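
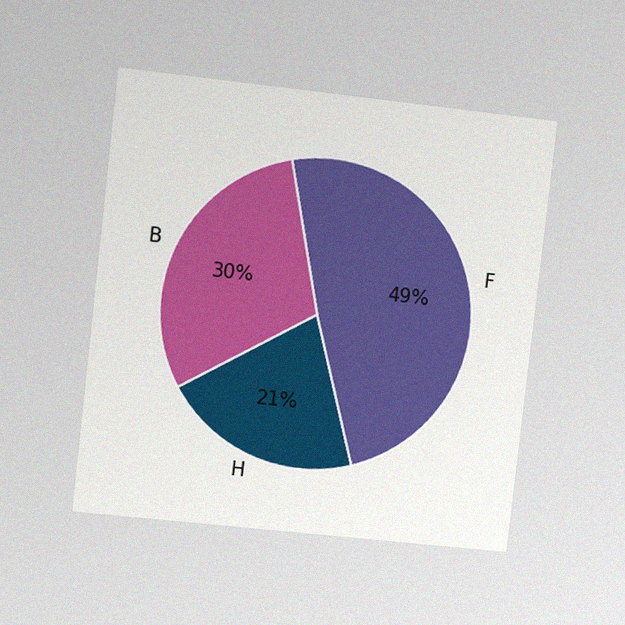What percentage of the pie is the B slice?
The chart is tilted about 6° clockwise and viewed at a slight angle, with some photo noise. The B slice takes up 30% of the pie.

30%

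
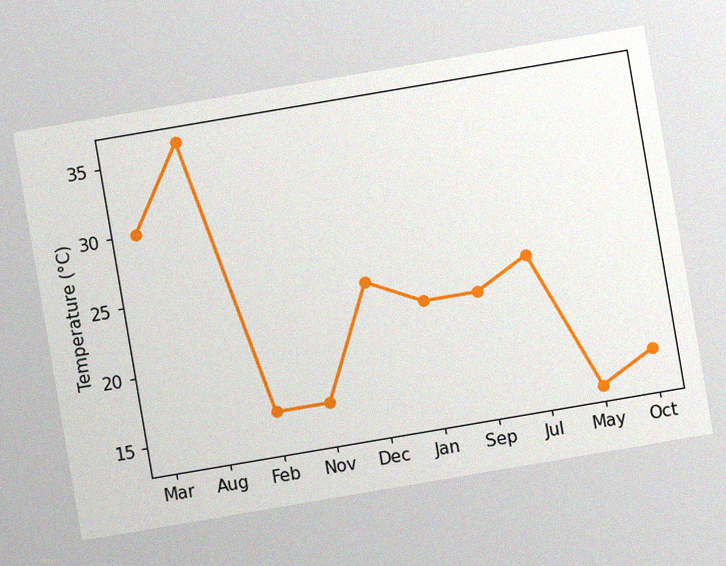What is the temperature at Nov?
The chart is tilted about 10° counter-clockwise, with some photo noise. At Nov, the line is at 16°C.

16°C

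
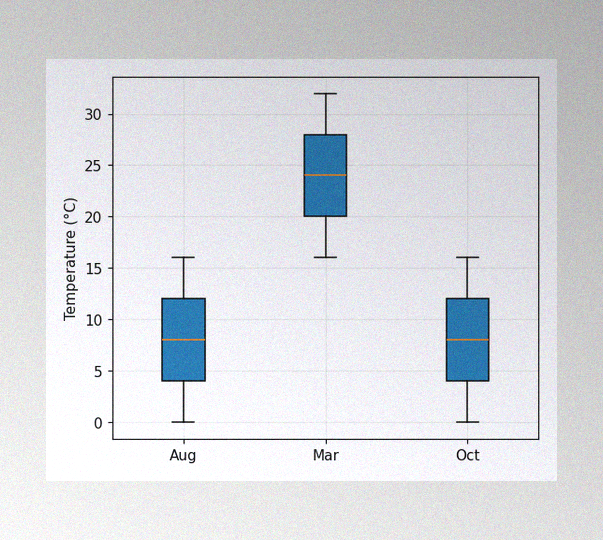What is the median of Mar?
The image has some photo noise and uneven lighting. The median line in the Mar box sits at 24°C.

24°C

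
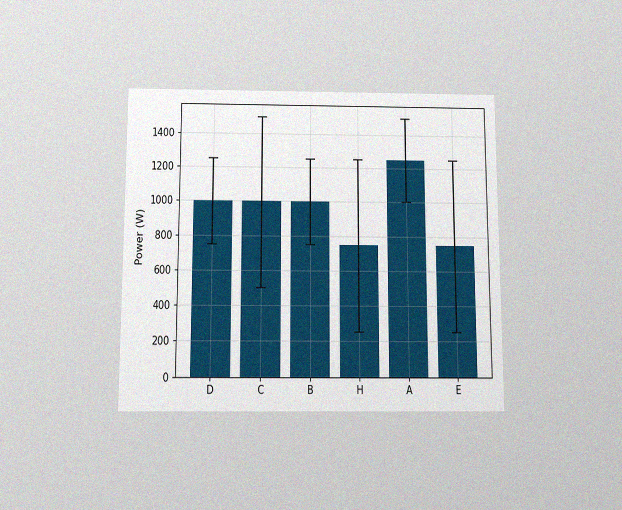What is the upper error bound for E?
1250W

The chart is viewed slightly from below, with some photo noise. The E bar's upper whisker reaches 1250W.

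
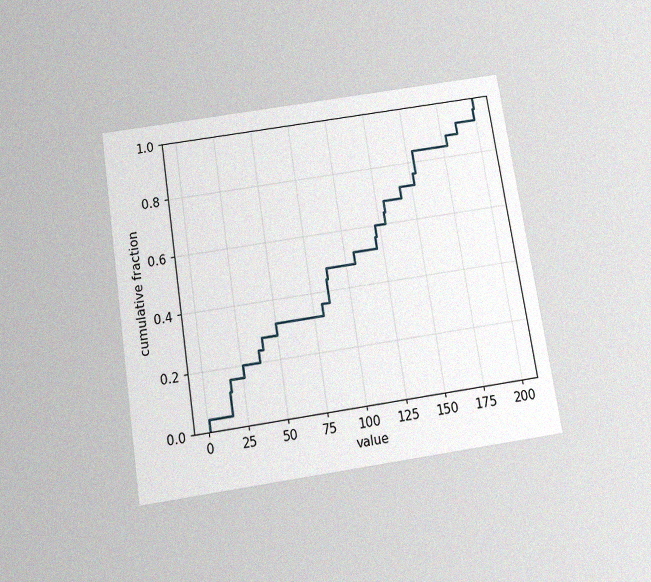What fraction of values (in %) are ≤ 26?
The chart is tilted about 9° counter-clockwise and viewed slightly from below, with some photo noise. At x=26 the ECDF step is at 20%.

20%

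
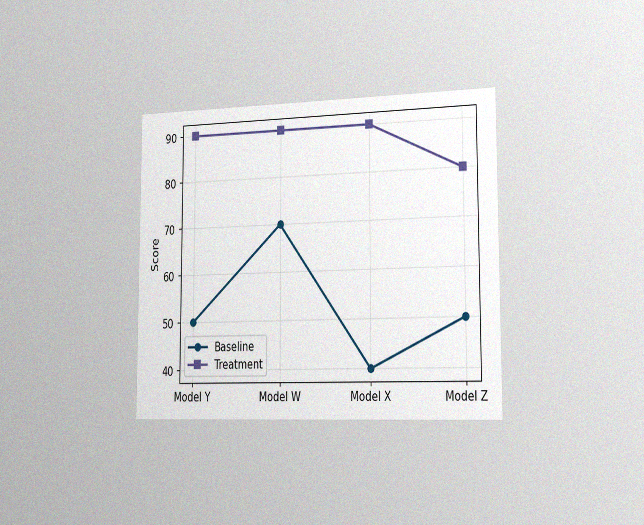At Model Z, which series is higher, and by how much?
Treatment, by 30

The chart is viewed slightly from the right, with some photo noise. At Model Z, Treatment sits above the other line by 30.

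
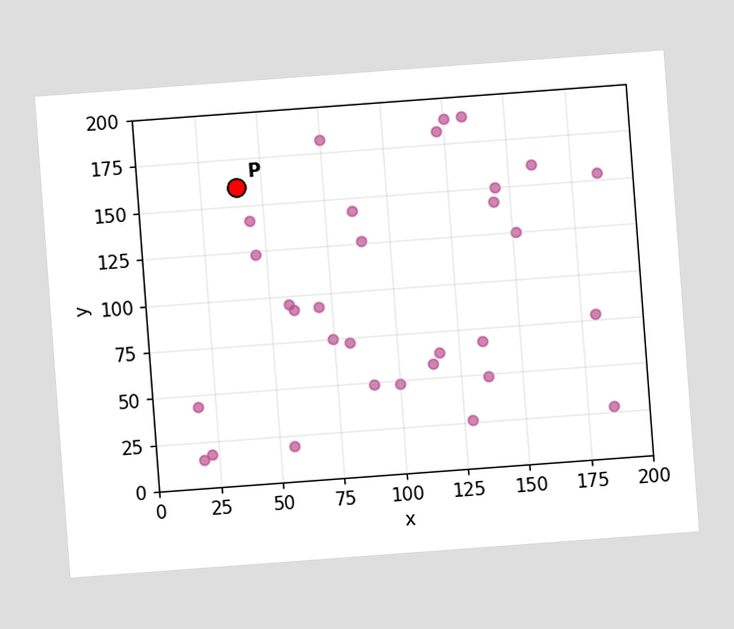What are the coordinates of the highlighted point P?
(40, 160)

The chart is tilted about 4° counter-clockwise. Following the gridlines from P to each axis, P sits at (40, 160).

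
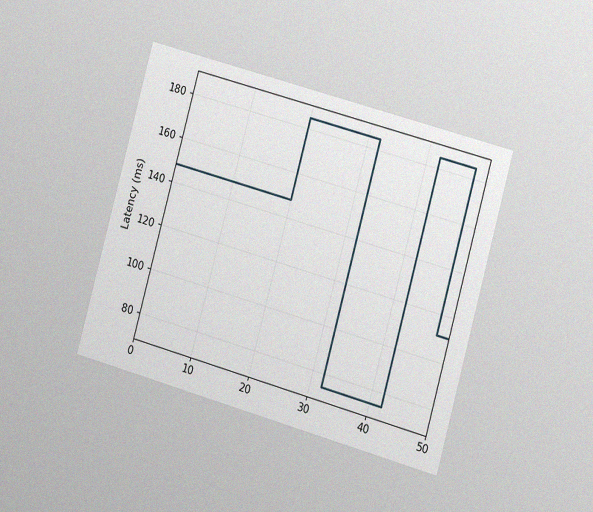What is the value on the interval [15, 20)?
148ms

The chart is tilted about 16° clockwise and viewed at a slight angle, with some photo noise. On [15, 20) the step sits at 148ms.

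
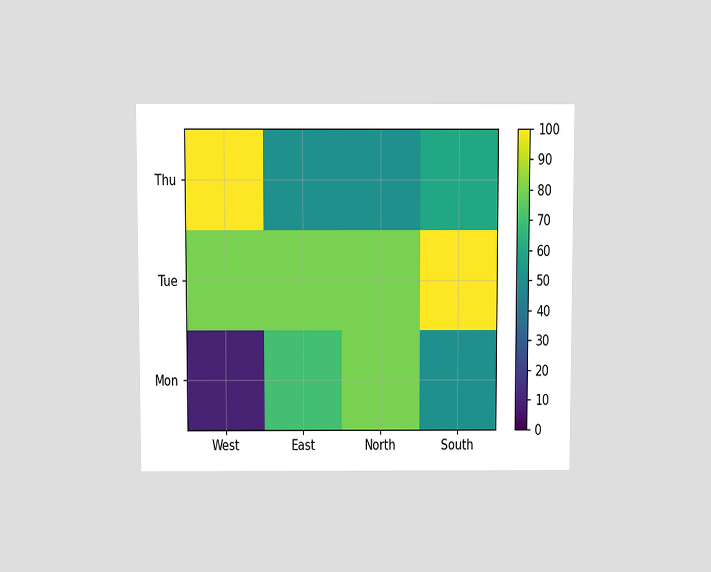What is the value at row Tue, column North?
The chart is viewed slightly from above. Matching cell (Tue, North) against the colorbar gives 80.

80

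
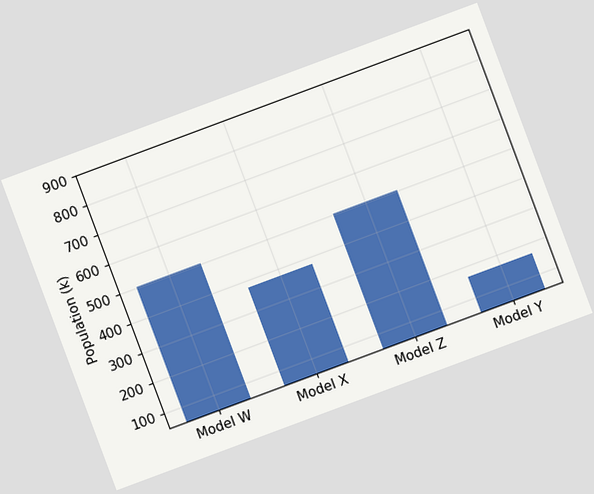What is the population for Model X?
378k

The chart is tilted about 20° counter-clockwise. Reading along the chart's y-axis, the Model X bar reaches 378k.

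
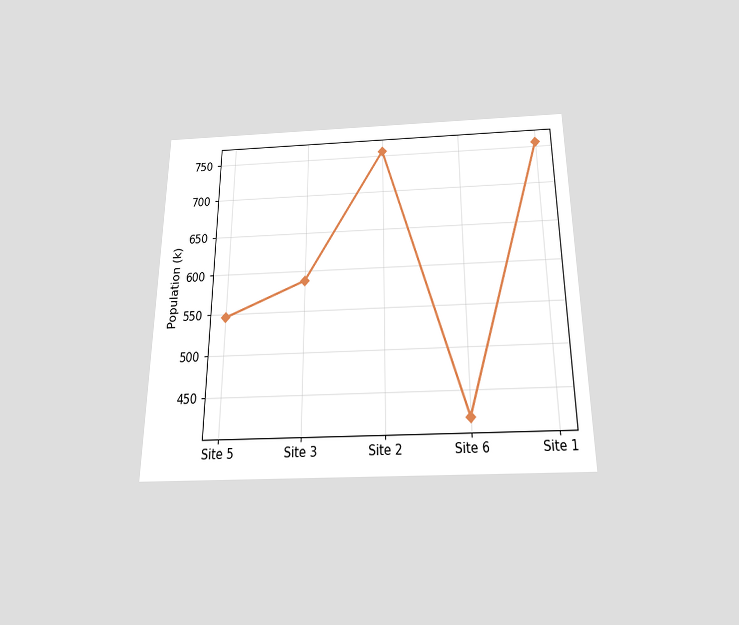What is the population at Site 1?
The chart is viewed slightly from below. At Site 1, the line is at 756k.

756k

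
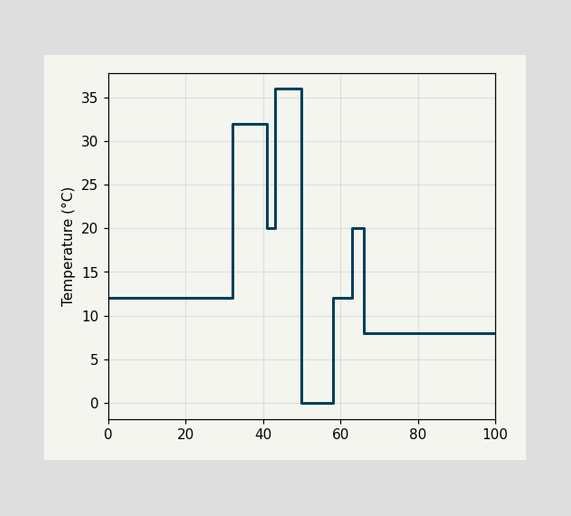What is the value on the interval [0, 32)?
On [0, 32) the step sits at 12°C.

12°C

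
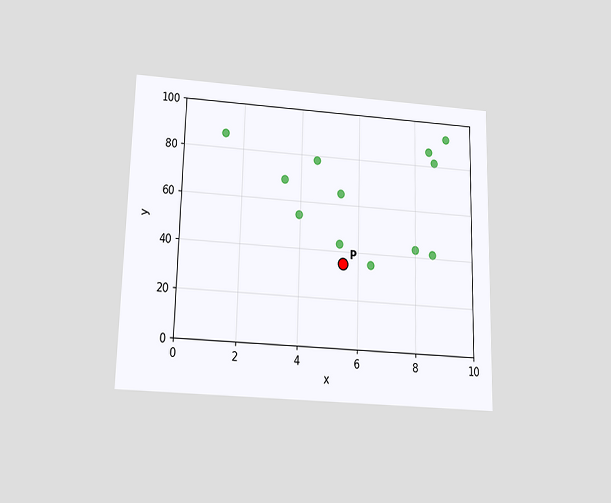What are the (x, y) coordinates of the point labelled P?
(5.5, 35)

The chart is viewed slightly from below. Following the gridlines from P to each axis, P sits at (5.5, 35).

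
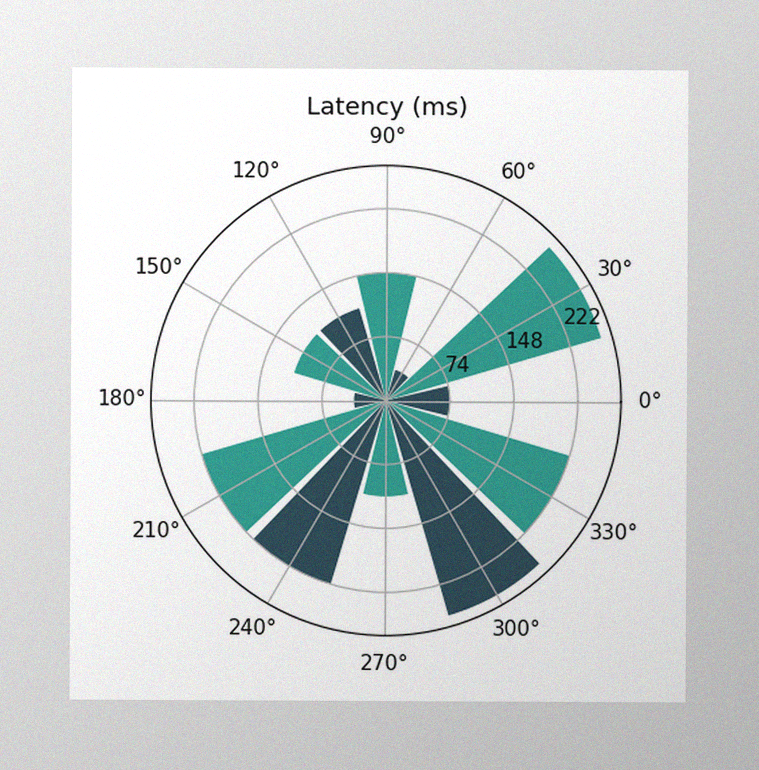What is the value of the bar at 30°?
The image has some photo noise and uneven lighting. The bar at 30° reaches 259ms on the radial axis.

259ms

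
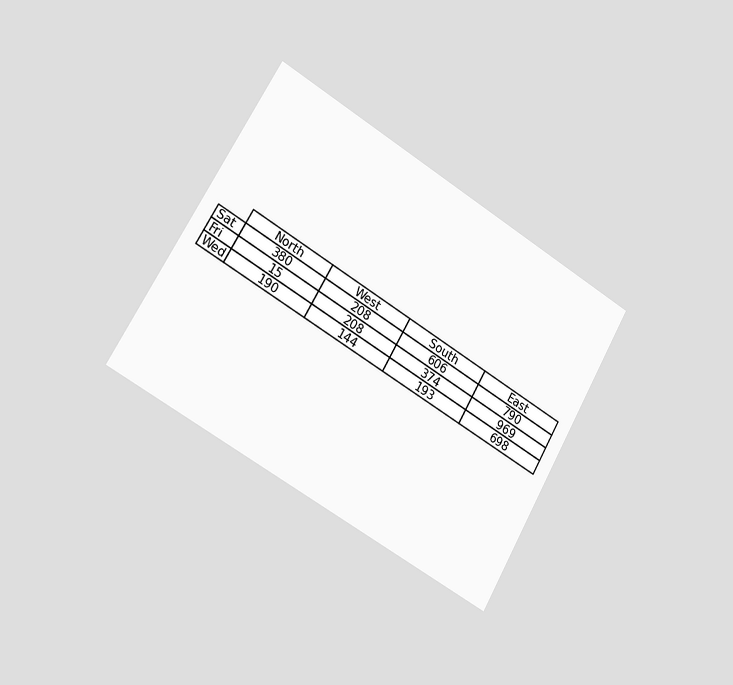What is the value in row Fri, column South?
The chart is tilted about 30° clockwise and viewed slightly from the left. The (Fri, South) cell reads 374.

374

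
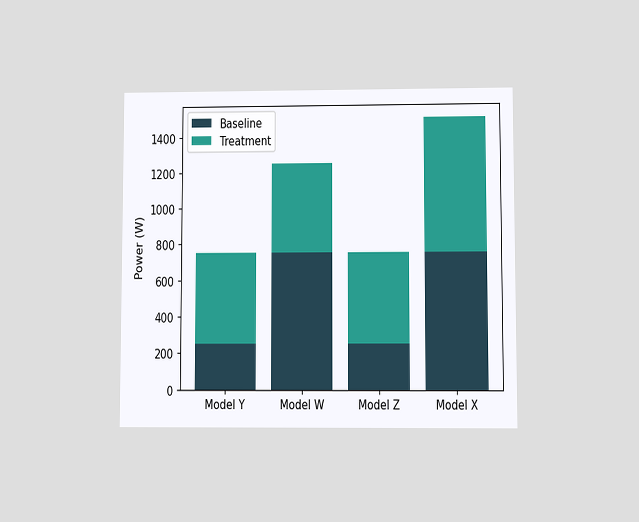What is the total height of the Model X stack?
1500W

The chart is viewed at a slight angle. The Model X stack's top reaches 1500W on the y-axis.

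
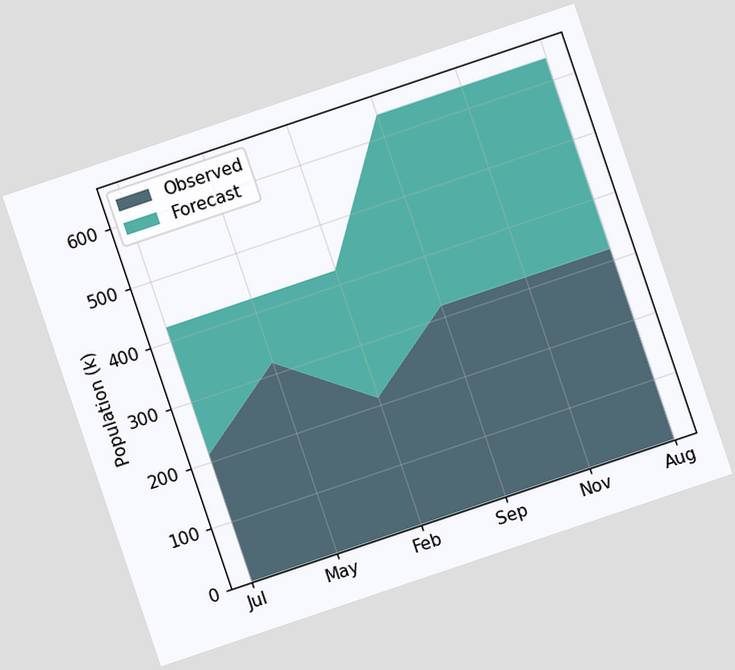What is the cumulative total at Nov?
The chart is tilted about 19° counter-clockwise. The stacked total at Nov reaches 636k.

636k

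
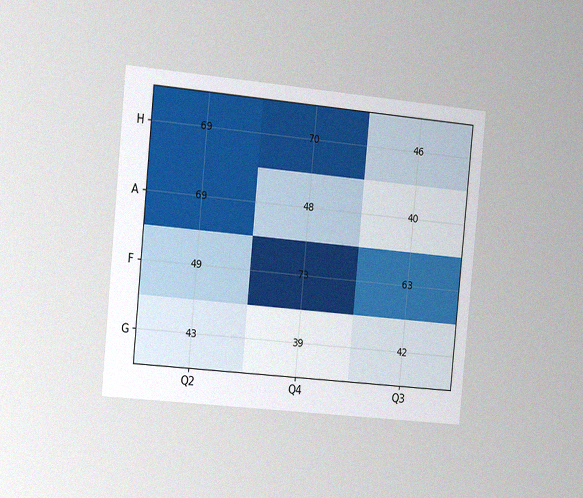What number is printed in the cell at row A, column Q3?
The chart is tilted about 5° clockwise and viewed slightly from the left, with some photo noise. The (A, Q3) cell reads 40.

40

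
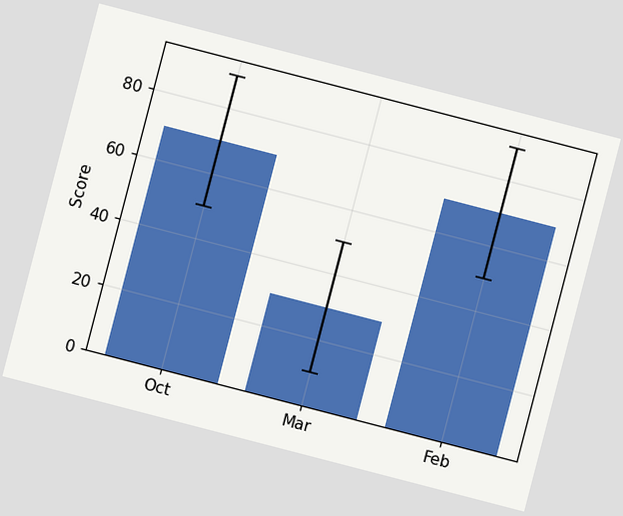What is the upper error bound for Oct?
90

The chart is tilted about 15° clockwise. The Oct bar's upper whisker reaches 90.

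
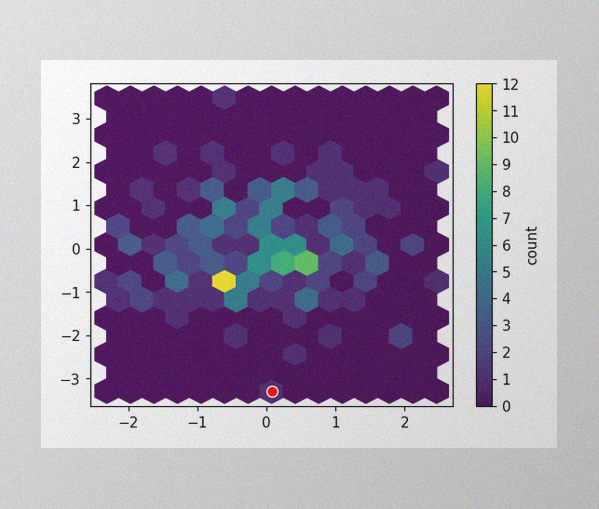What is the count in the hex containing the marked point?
The image has some photo noise and uneven lighting. The marked hex reads 1 on the colorbar.

1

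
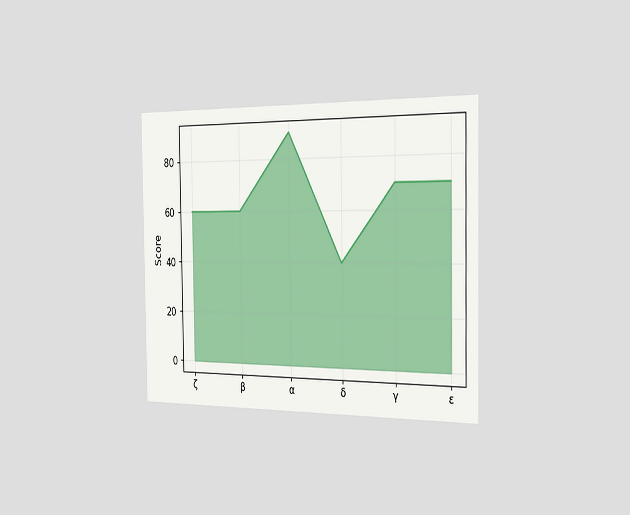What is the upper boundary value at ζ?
The chart is viewed slightly from the right. At ζ the upper boundary is at 60.

60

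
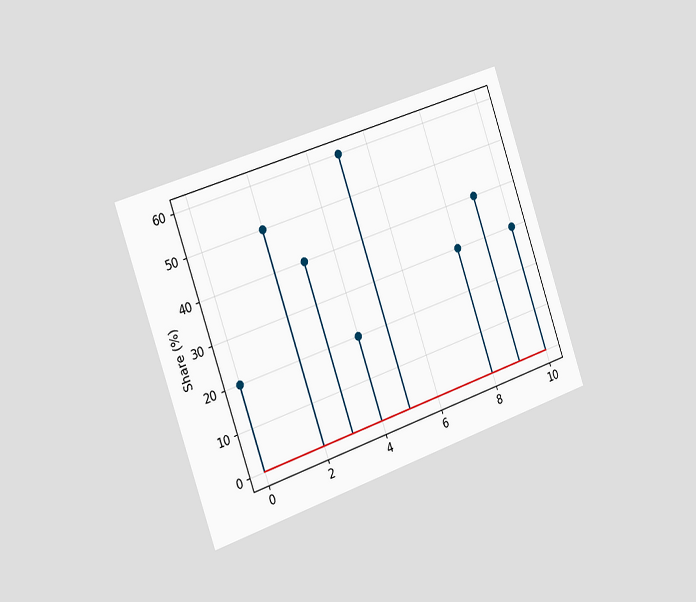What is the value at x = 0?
The chart is tilted about 19° counter-clockwise and viewed slightly from the left. The stem at x=0 reaches 20%.

20%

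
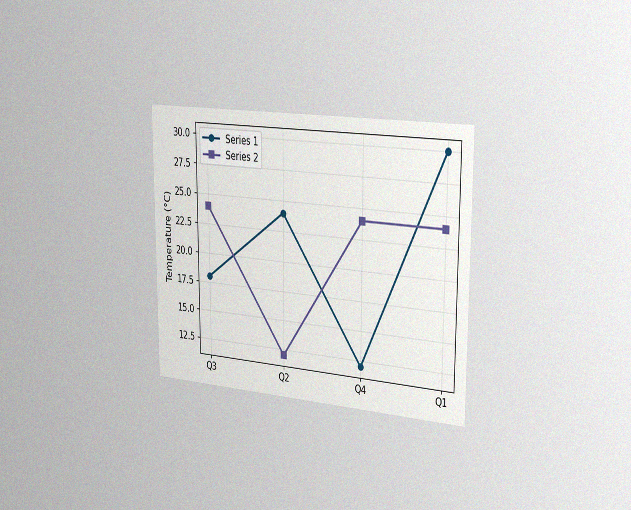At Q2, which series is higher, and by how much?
Series 1, by 12°C

The chart is viewed slightly from the right, with some photo noise. At Q2, Series 1 sits above the other line by 12°C.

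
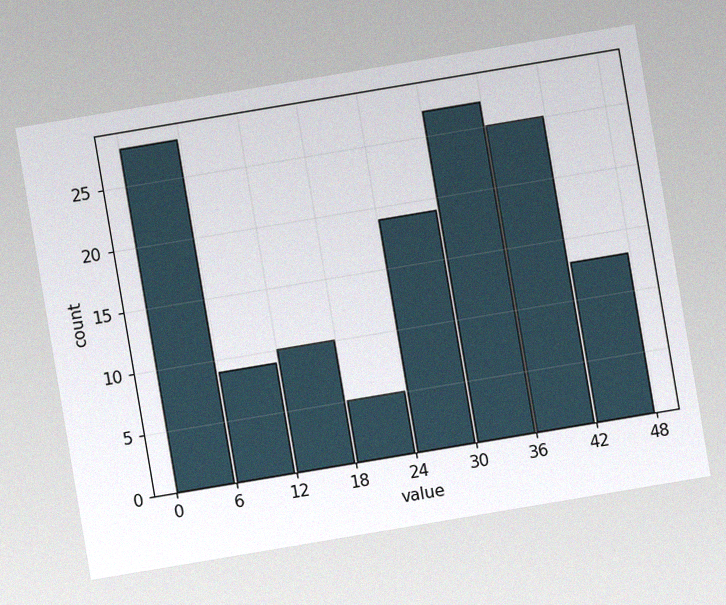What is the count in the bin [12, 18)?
10

The chart is tilted about 10° counter-clockwise, with some photo noise. The [12, 18) bin has height 10.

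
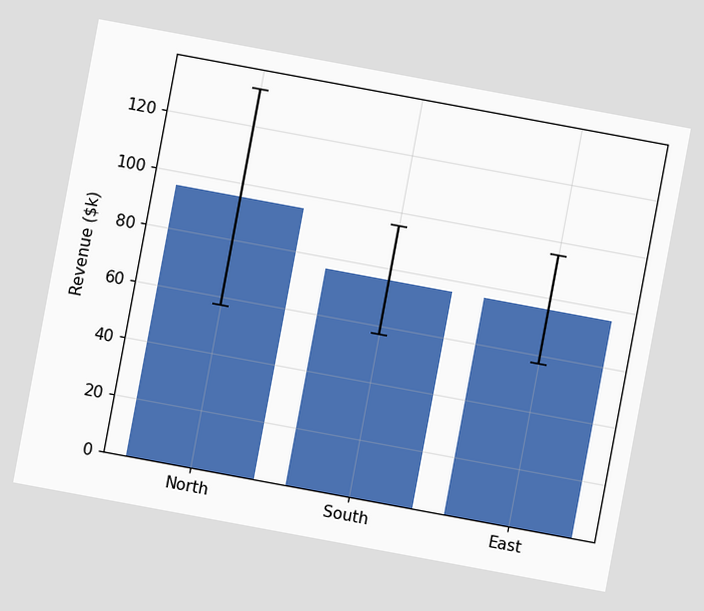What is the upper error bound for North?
$133k

The chart is tilted about 10° clockwise. The North bar's upper whisker reaches $133k.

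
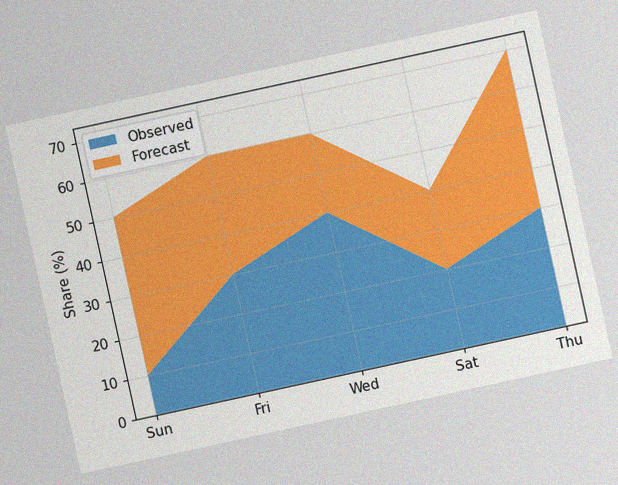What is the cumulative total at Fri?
60%

The chart is tilted about 12° counter-clockwise, with some photo noise. The stacked total at Fri reaches 60%.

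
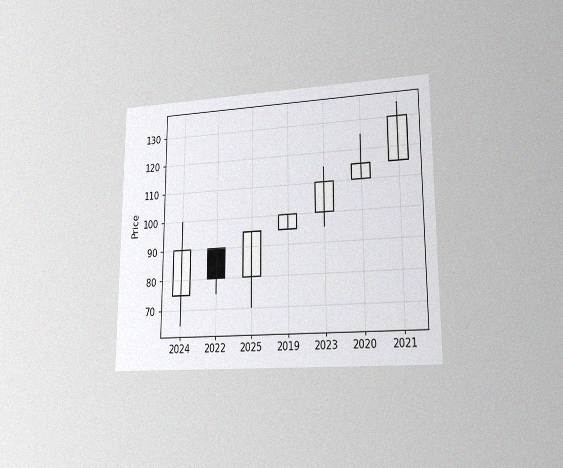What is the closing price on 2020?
115

The chart is viewed at a slight angle, with some photo noise. The 2020 candle closes at 115.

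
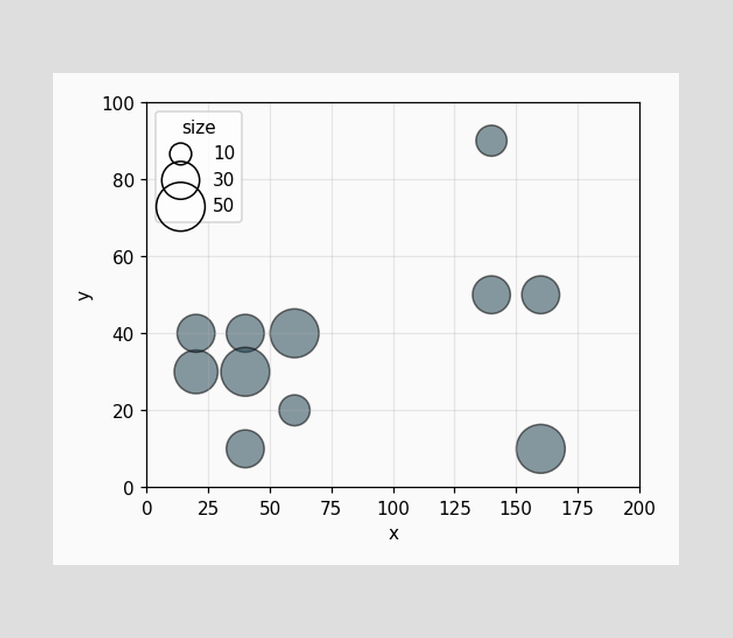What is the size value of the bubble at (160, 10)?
50

Matching the bubble at (160, 10) against the size legend gives 50.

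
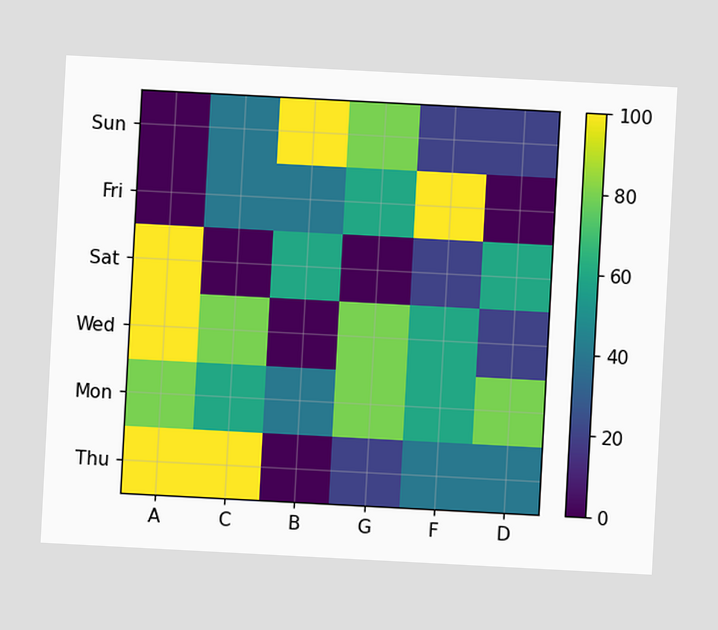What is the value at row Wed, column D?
20

The chart is tilted about 3° clockwise. Matching cell (Wed, D) against the colorbar gives 20.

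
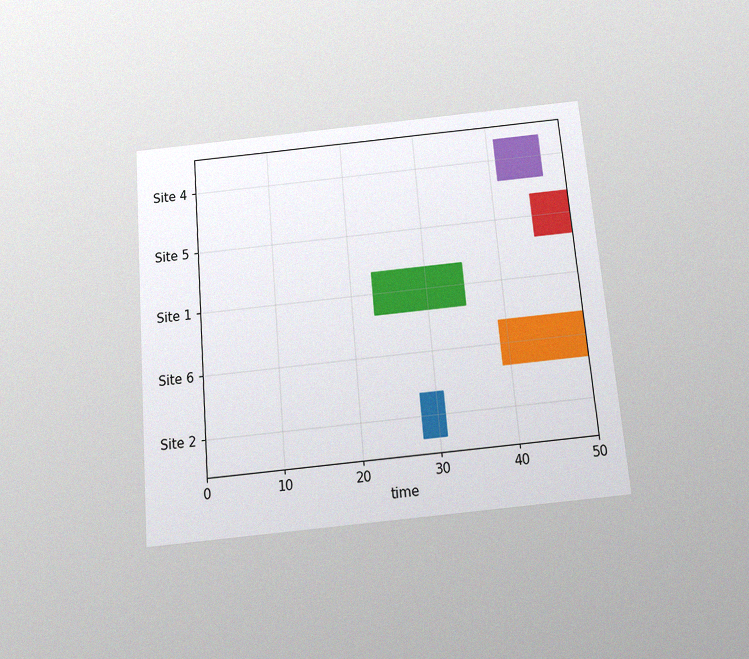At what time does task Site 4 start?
41

The chart is tilted about 5° counter-clockwise and viewed slightly from below, with some photo noise. The Site 4 bar begins at t=41.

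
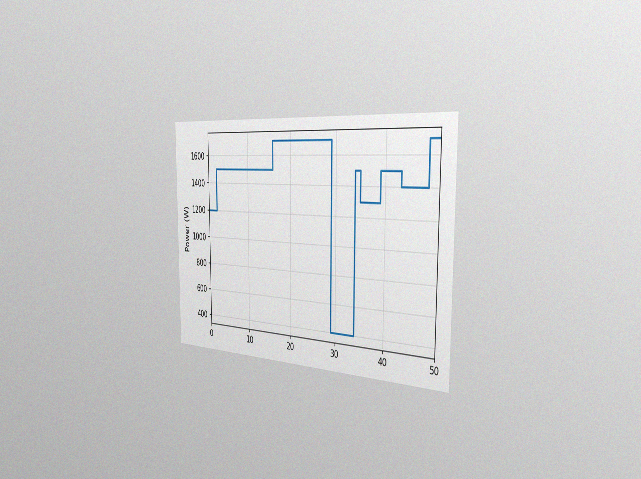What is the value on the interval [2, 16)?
1500W

The chart is viewed slightly from the right, with some photo noise. On [2, 16) the step sits at 1500W.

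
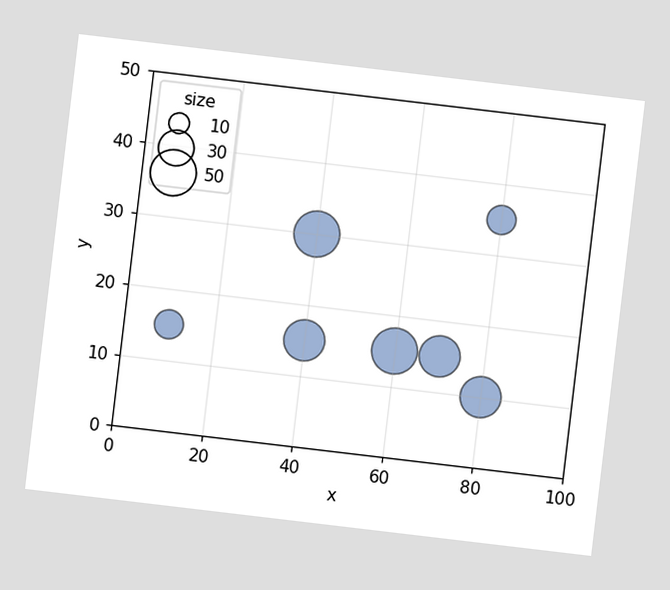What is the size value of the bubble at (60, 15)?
The chart is tilted about 7° clockwise. Matching the bubble at (60, 15) against the size legend gives 50.

50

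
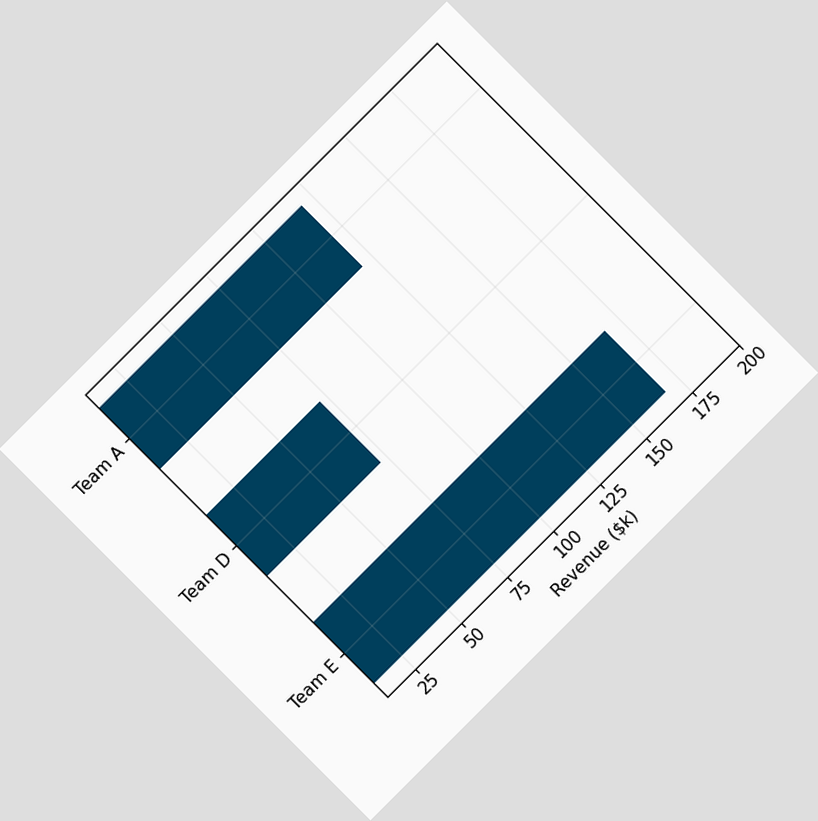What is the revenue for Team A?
The chart is tilted about 45° counter-clockwise. Reading along the chart's x-axis, the Team A bar reaches $120k.

$120k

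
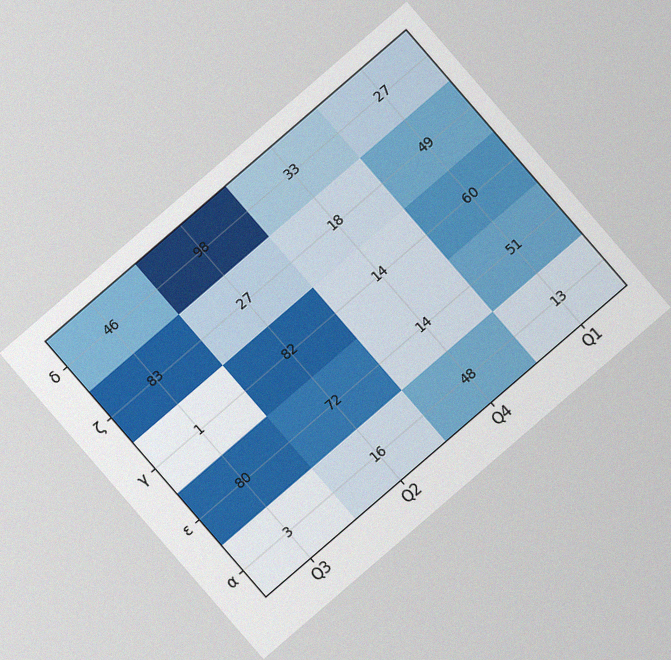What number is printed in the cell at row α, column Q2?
The chart is tilted about 41° counter-clockwise, with some photo noise. The (α, Q2) cell reads 16.

16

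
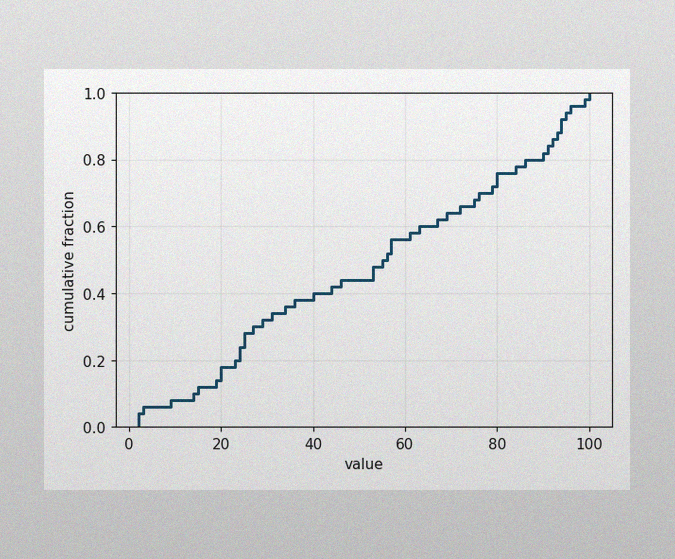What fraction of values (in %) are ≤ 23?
20%

The image has some photo noise and uneven lighting. At x=23 the ECDF step is at 20%.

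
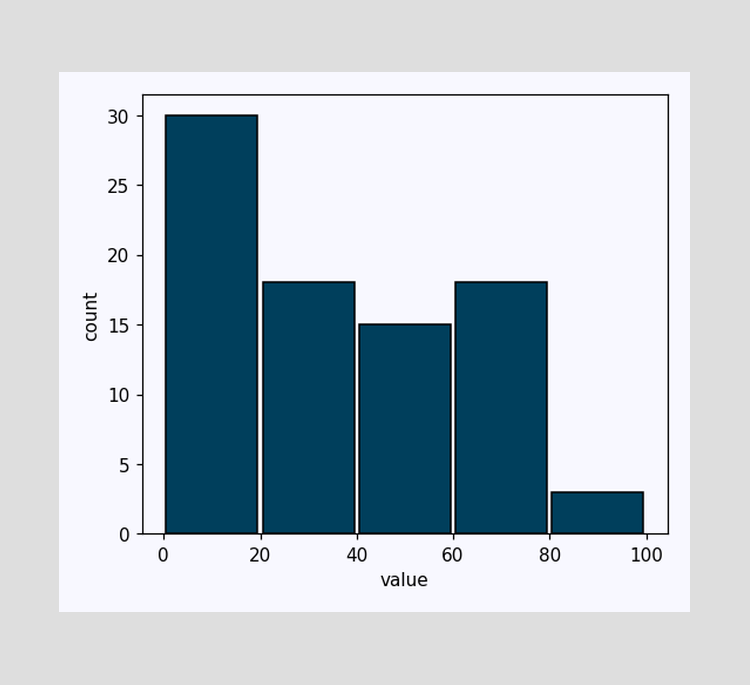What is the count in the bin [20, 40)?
The [20, 40) bin has height 18.

18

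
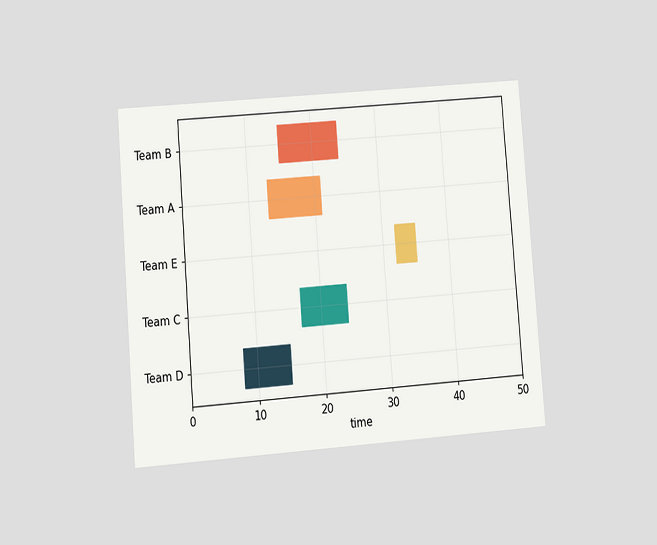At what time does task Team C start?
The chart is tilted about 4° counter-clockwise and viewed at a slight angle. The Team C bar begins at t=17.

17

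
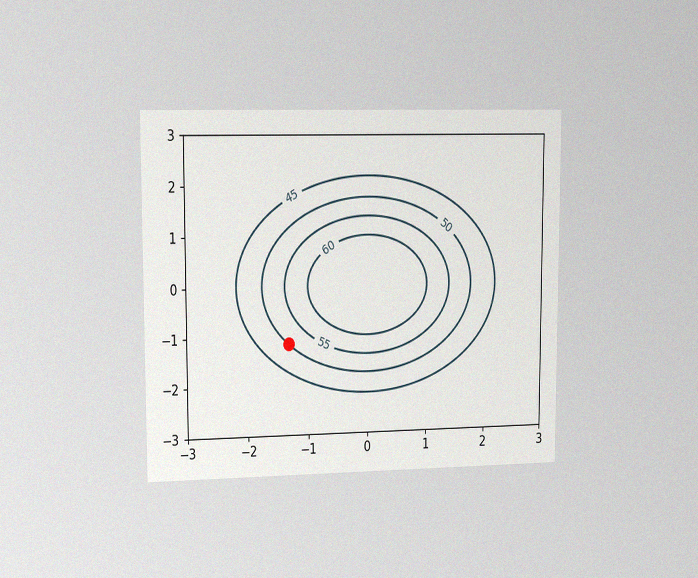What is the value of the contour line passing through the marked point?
The chart is viewed slightly from the left, with some photo noise. The marked point sits on the contour labelled 50.

50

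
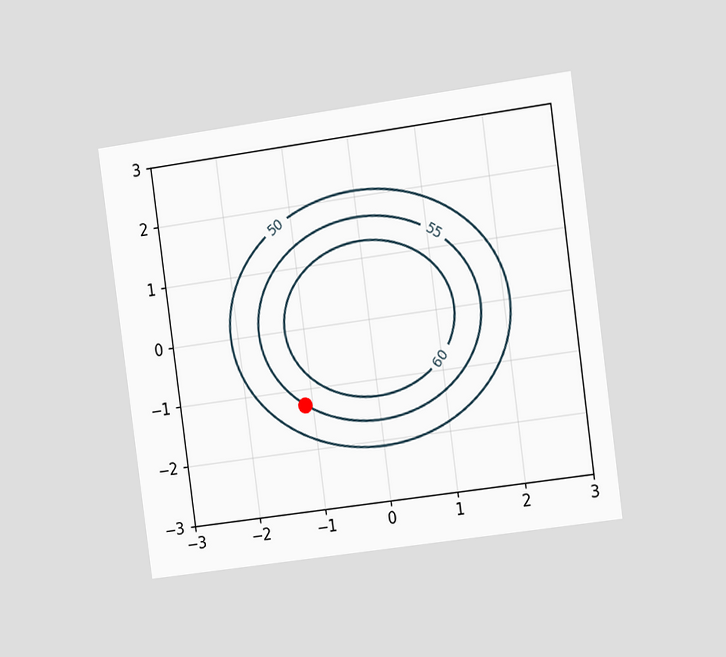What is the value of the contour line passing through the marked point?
The chart is tilted about 8° counter-clockwise and viewed at a slight angle. The marked point sits on the contour labelled 55.

55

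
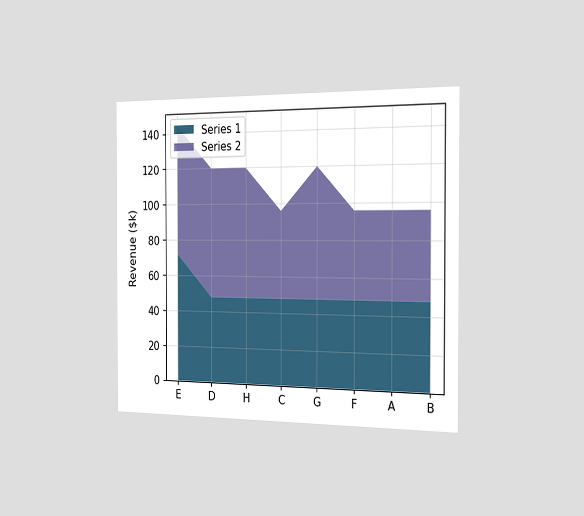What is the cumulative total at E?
$144k

The chart is viewed slightly from the right. The stacked total at E reaches $144k.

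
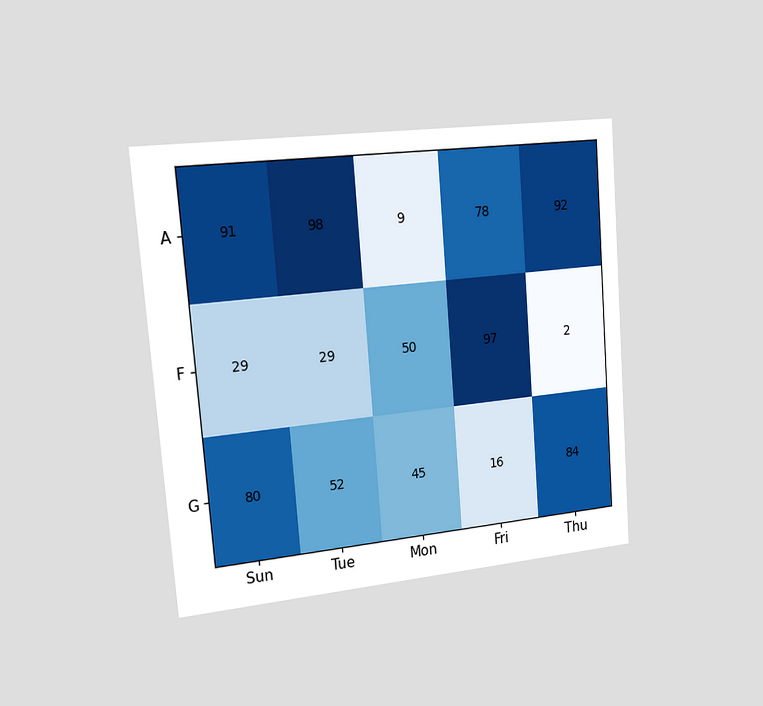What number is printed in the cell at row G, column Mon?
The chart is tilted about 4° counter-clockwise and viewed slightly from the left. The (G, Mon) cell reads 45.

45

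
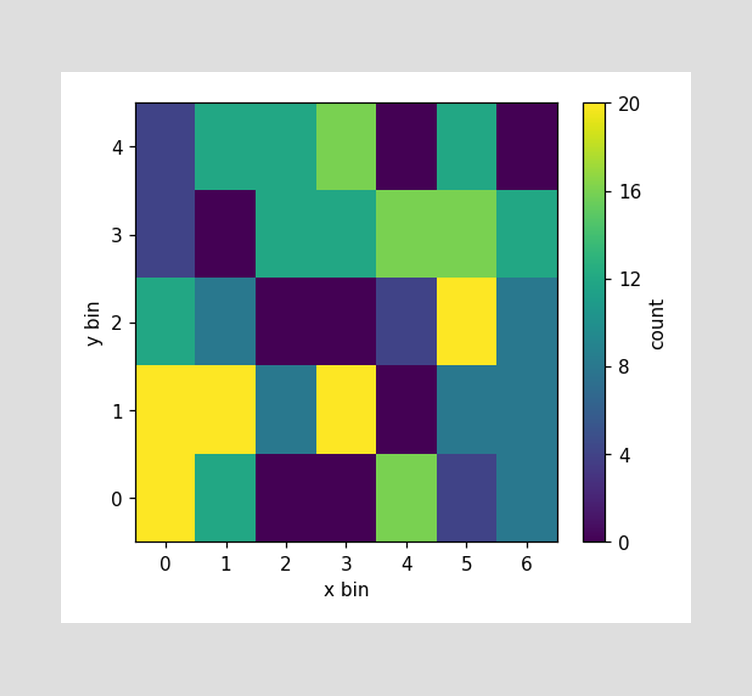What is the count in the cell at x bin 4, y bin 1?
0

Matching the cell (4, 1) against the colorbar gives 0.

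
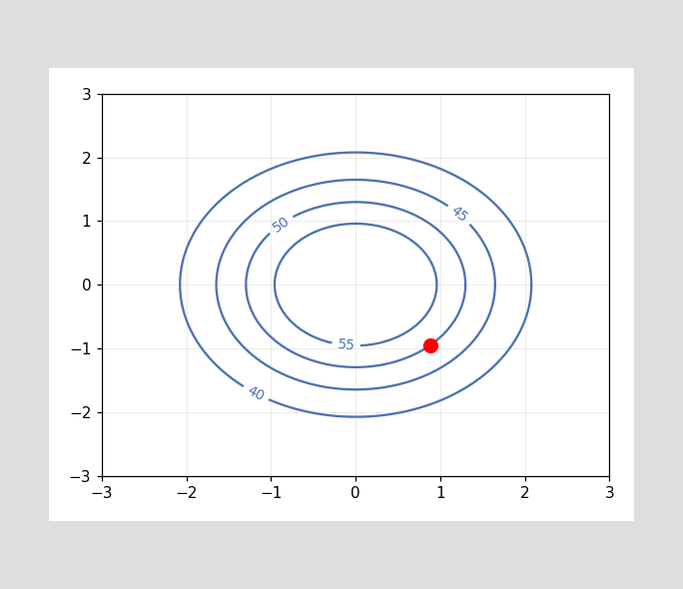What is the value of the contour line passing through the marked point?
50

The marked point sits on the contour labelled 50.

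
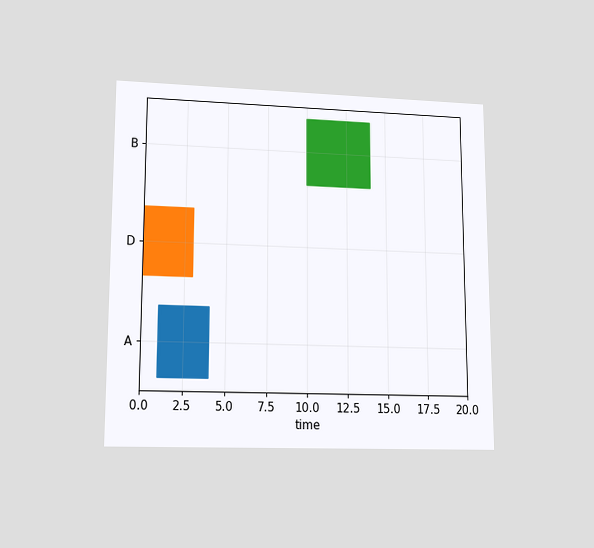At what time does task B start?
The chart is viewed at a slight angle. The B bar begins at t=10.

10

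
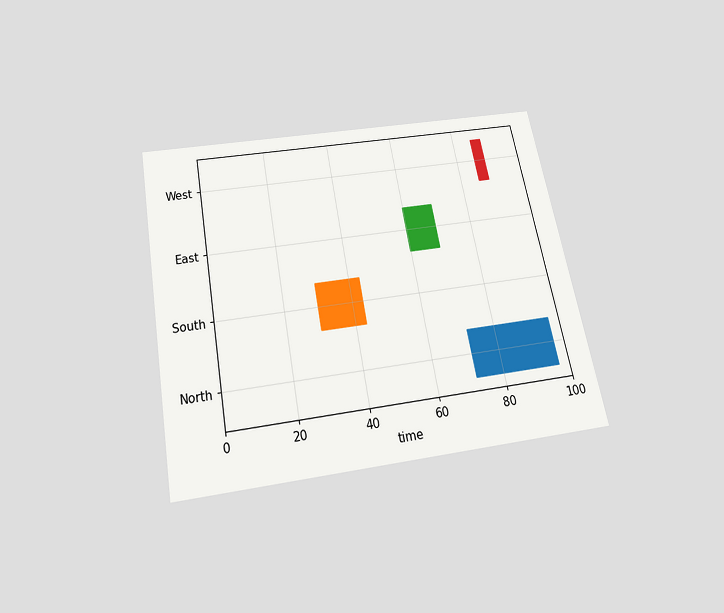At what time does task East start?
60

The chart is tilted about 11° counter-clockwise and viewed slightly from below. The East bar begins at t=60.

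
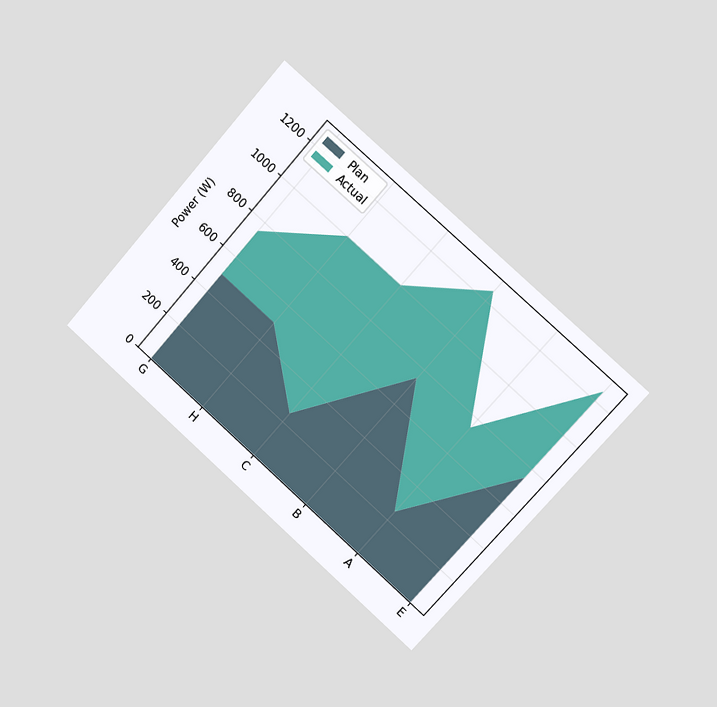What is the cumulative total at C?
1000W

The chart is tilted about 41° clockwise and viewed slightly from the right. The stacked total at C reaches 1000W.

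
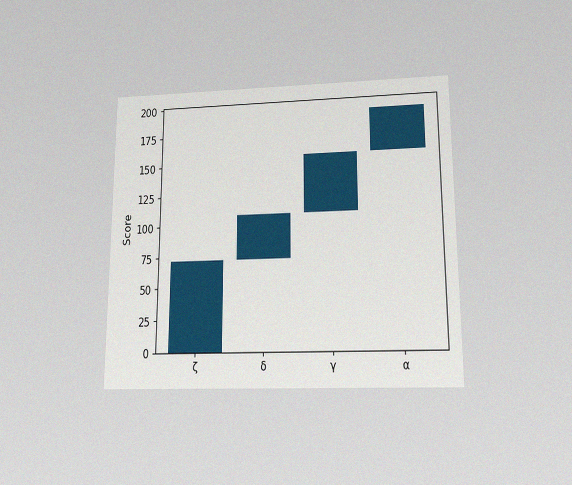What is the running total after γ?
156

The chart is viewed slightly from below, with some photo noise. After γ the running total reaches 156.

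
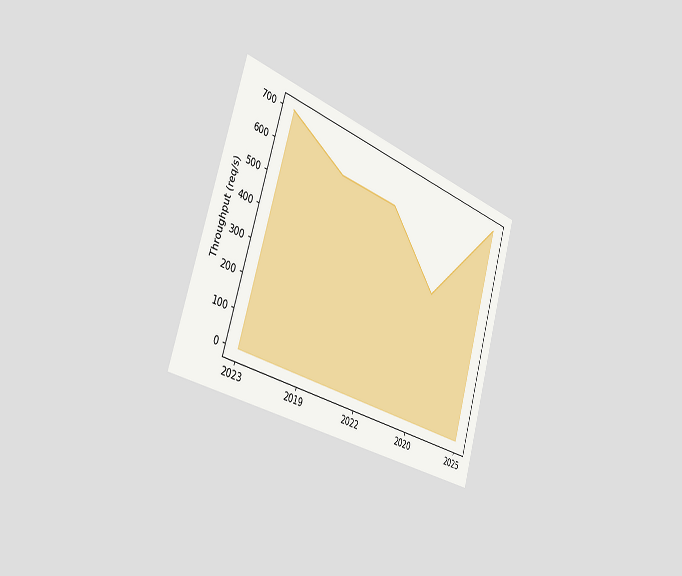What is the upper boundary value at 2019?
The chart is tilted about 17° clockwise and viewed slightly from the left. At 2019 the upper boundary is at 600req/s.

600req/s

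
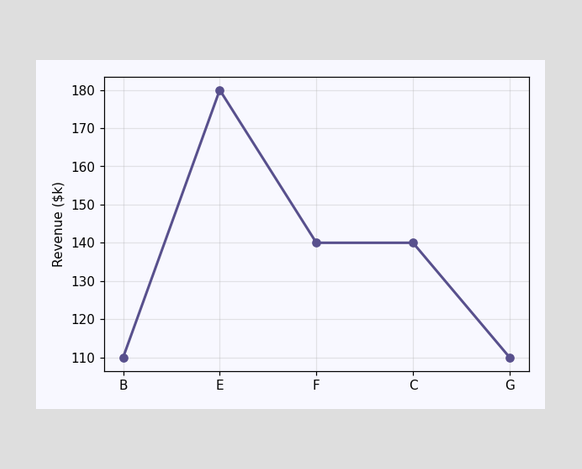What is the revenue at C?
At C, the line is at $140k.

$140k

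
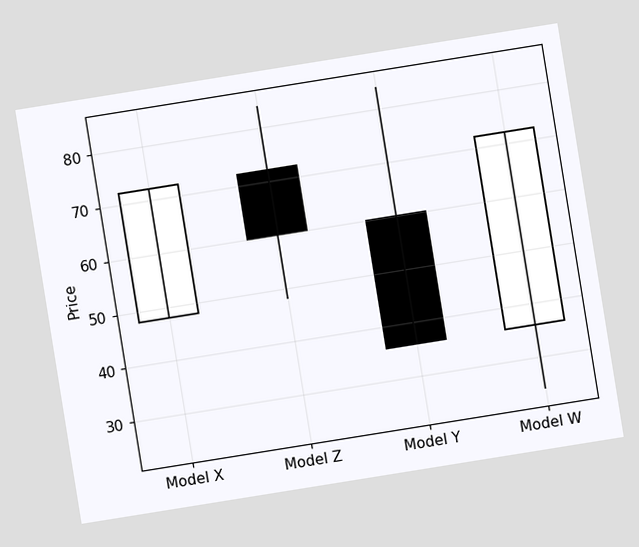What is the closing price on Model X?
The chart is tilted about 9° counter-clockwise. The Model X candle closes at 72.

72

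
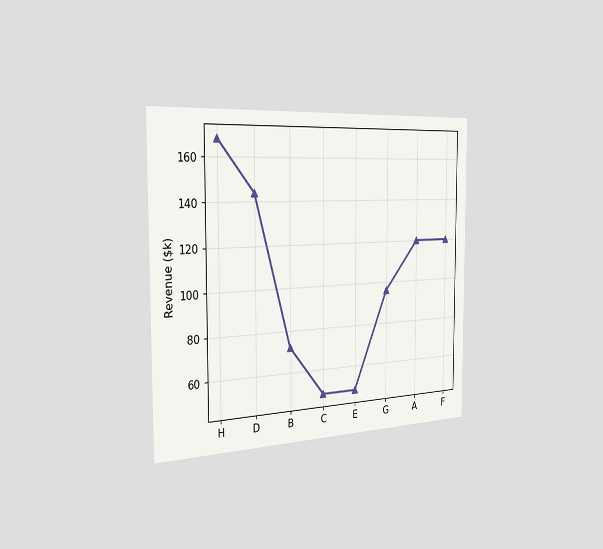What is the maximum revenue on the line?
The chart is viewed slightly from the left. The highest point is at H, and reading across to the y-axis gives $168k.

$168k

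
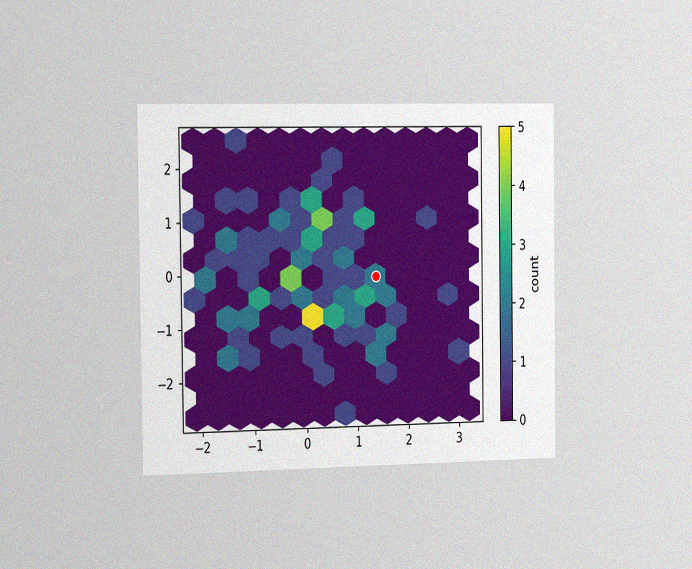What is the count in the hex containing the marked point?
The chart is viewed slightly from the left, with some photo noise. The marked hex reads 2 on the colorbar.

2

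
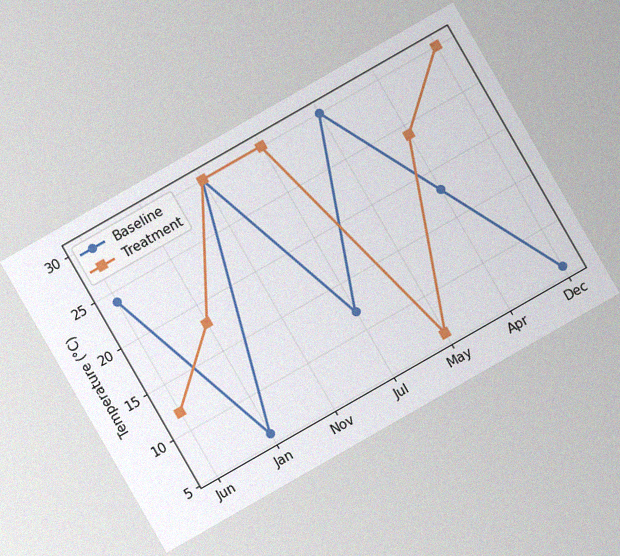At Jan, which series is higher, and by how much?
The chart is tilted about 30° counter-clockwise, with some photo noise. At Jan, Treatment sits above the other line by 12°C.

Treatment, by 12°C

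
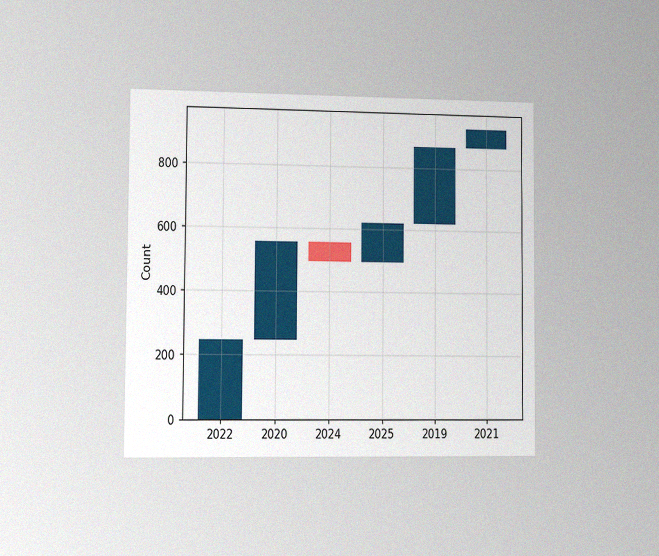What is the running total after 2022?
The chart is viewed slightly from the left, with some photo noise. After 2022 the running total reaches 248.

248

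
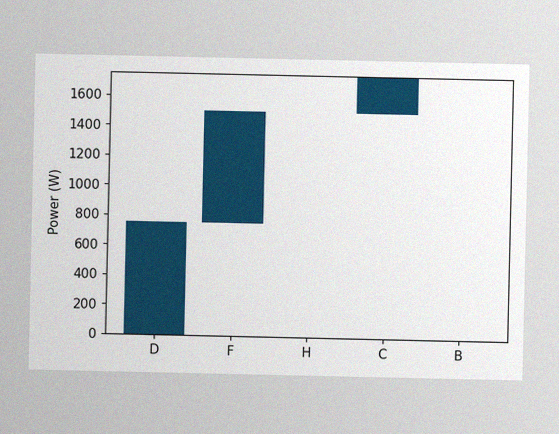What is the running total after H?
1500W

The image has some photo noise and uneven lighting. After H the running total reaches 1500W.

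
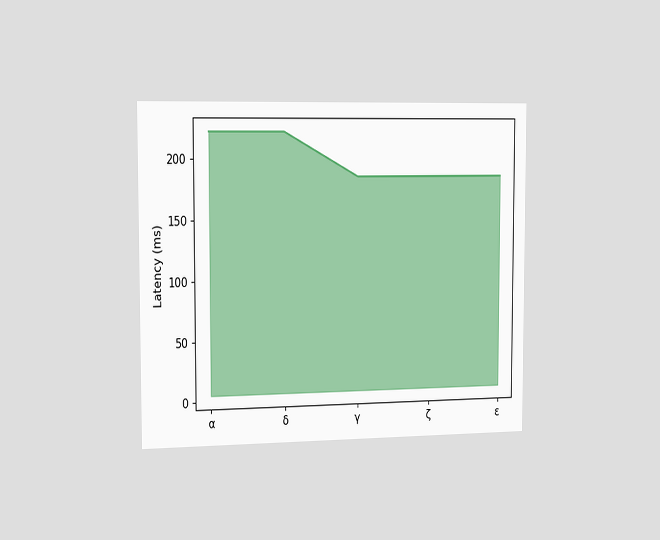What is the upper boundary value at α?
222ms

The chart is viewed slightly from the left. At α the upper boundary is at 222ms.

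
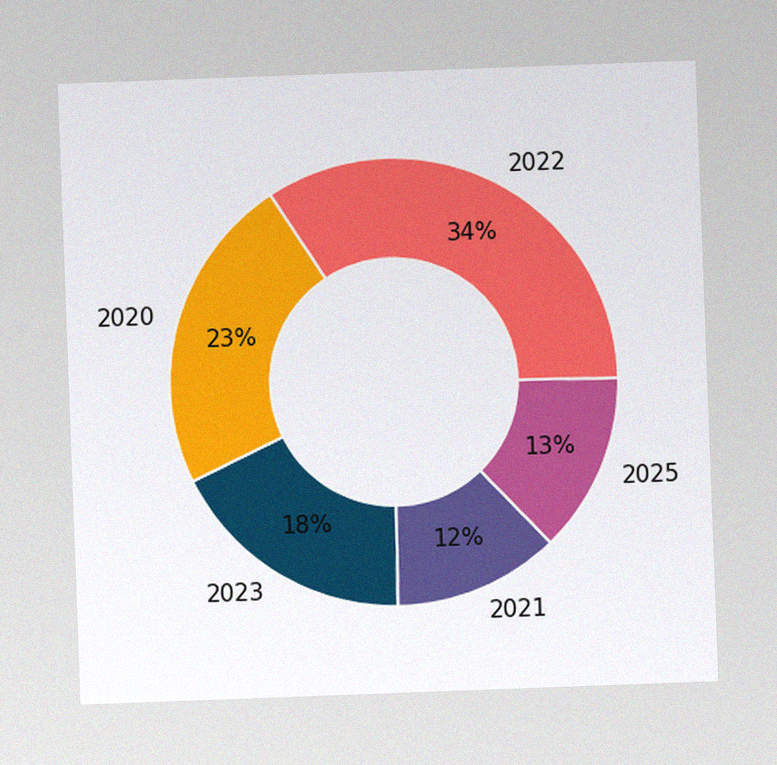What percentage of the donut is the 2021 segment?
12%

The chart is tilted about 2° counter-clockwise, with some photo noise. The 2021 segment takes up 12% of the ring.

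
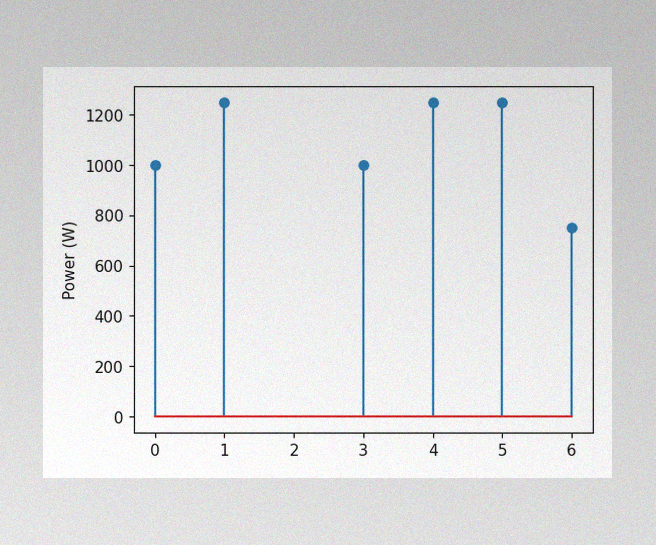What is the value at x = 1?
The image has some photo noise and uneven lighting. The stem at x=1 reaches 1250W.

1250W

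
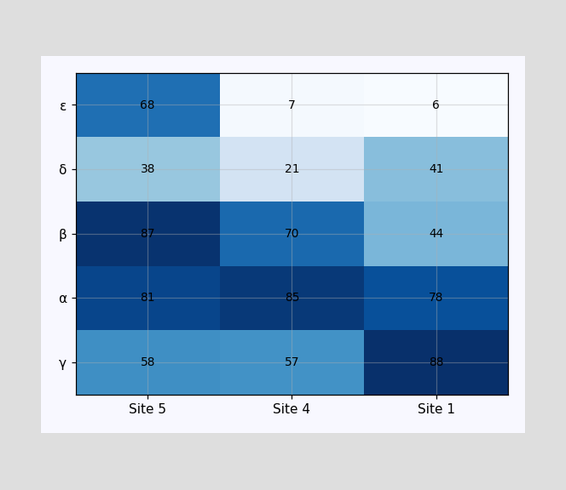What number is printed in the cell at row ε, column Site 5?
68

The (ε, Site 5) cell reads 68.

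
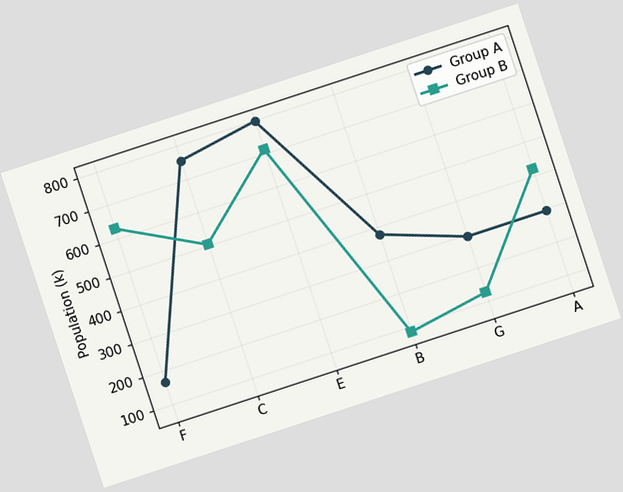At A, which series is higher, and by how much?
Group B, by 126k

The chart is tilted about 18° counter-clockwise. At A, Group B sits above the other line by 126k.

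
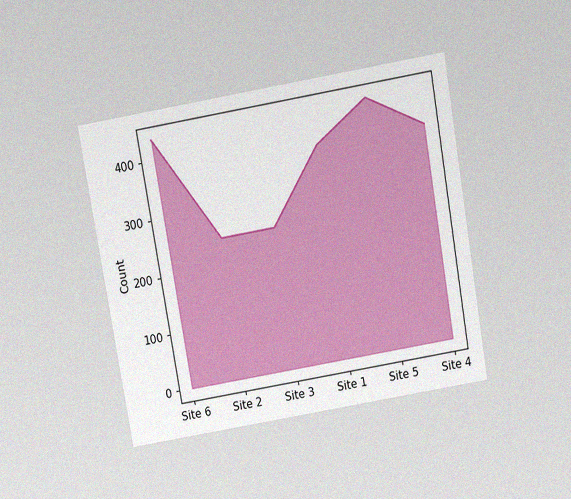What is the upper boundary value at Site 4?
The chart is tilted about 10° counter-clockwise and viewed slightly from above, with some photo noise. At Site 4 the upper boundary is at 372.

372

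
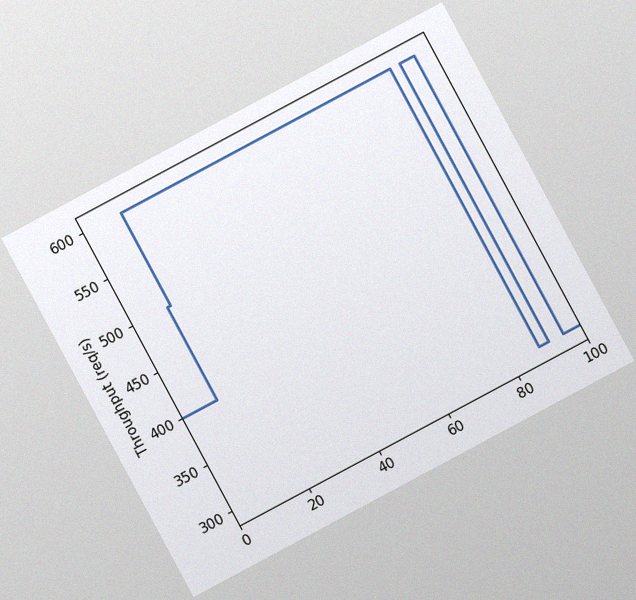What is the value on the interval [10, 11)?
The chart is tilted about 28° counter-clockwise, with some photo noise. On [10, 11) the step sits at 500req/s.

500req/s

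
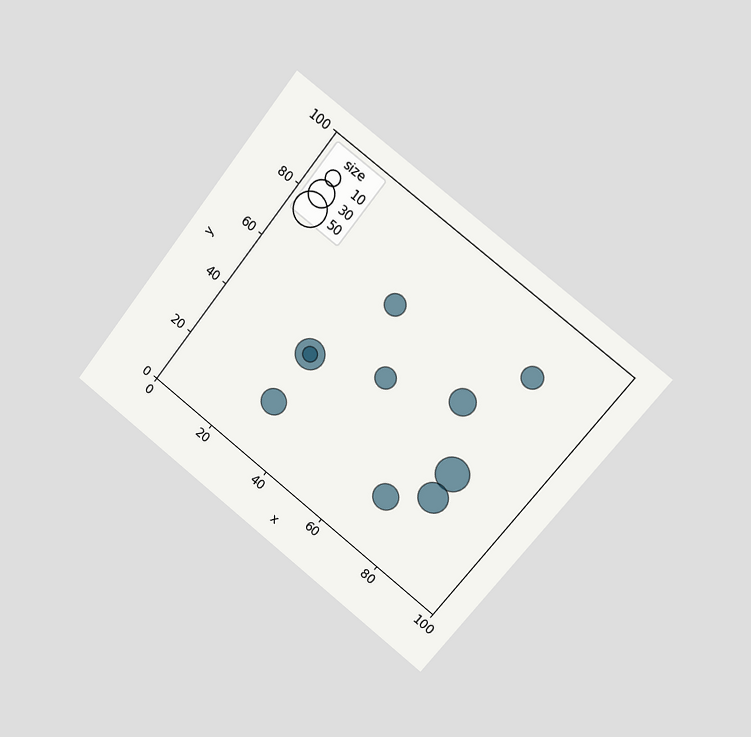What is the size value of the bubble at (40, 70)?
The chart is tilted about 38° clockwise and viewed slightly from the right. Matching the bubble at (40, 70) against the size legend gives 20.

20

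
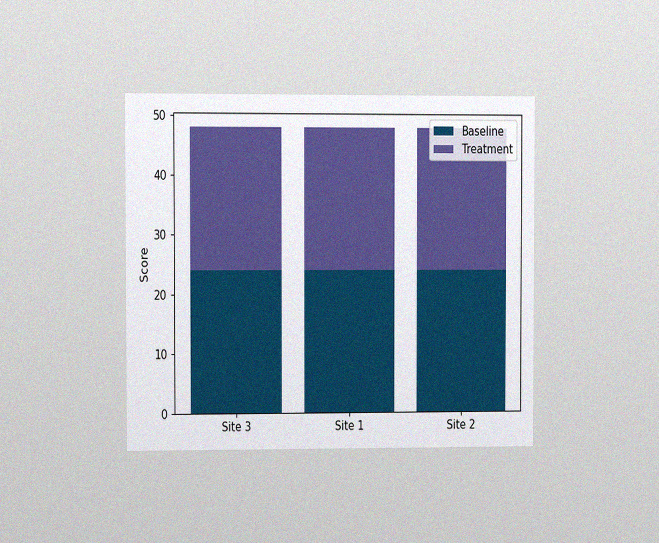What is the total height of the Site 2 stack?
The chart is viewed at a slight angle, with some photo noise. The Site 2 stack's top reaches 48 on the y-axis.

48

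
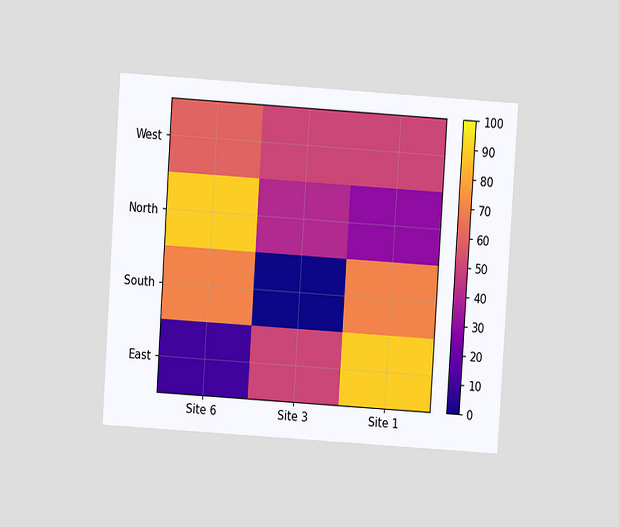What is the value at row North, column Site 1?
30

The chart is tilted about 4° clockwise and viewed at a slight angle. Matching cell (North, Site 1) against the colorbar gives 30.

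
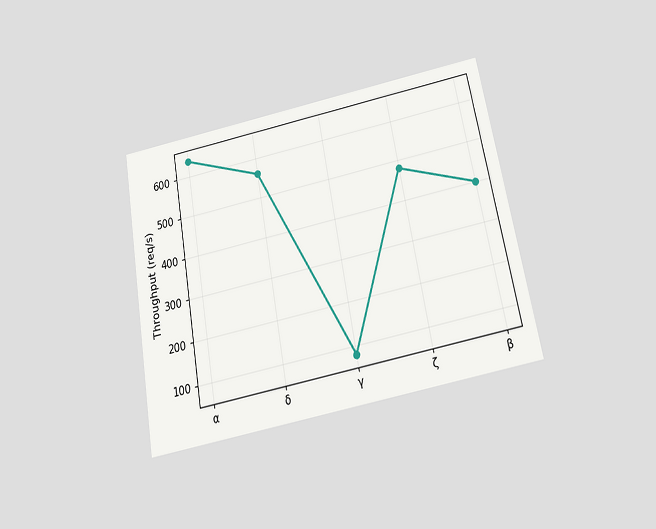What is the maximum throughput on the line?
The chart is tilted about 10° counter-clockwise and viewed slightly from below. The highest point is at α, and reading across to the y-axis gives 640req/s.

640req/s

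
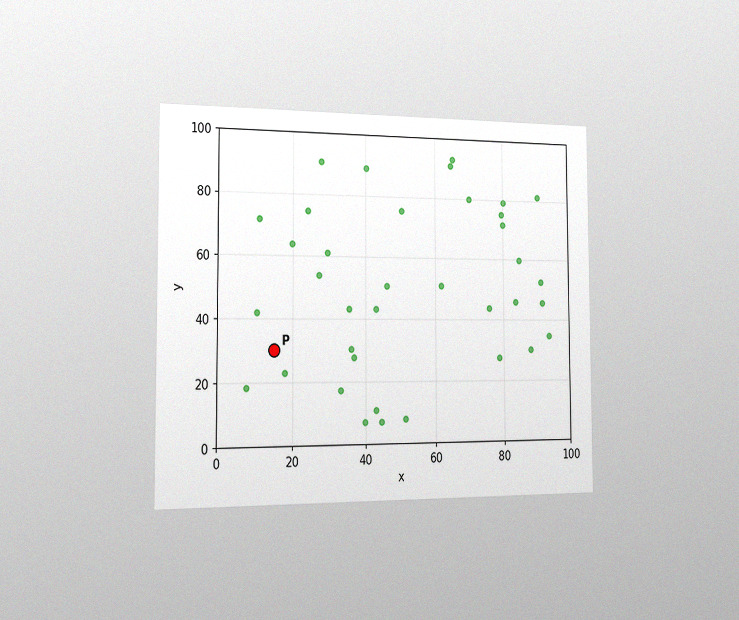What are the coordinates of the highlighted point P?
The chart is viewed slightly from the left, with some photo noise. Following the gridlines from P to each axis, P sits at (15, 30).

(15, 30)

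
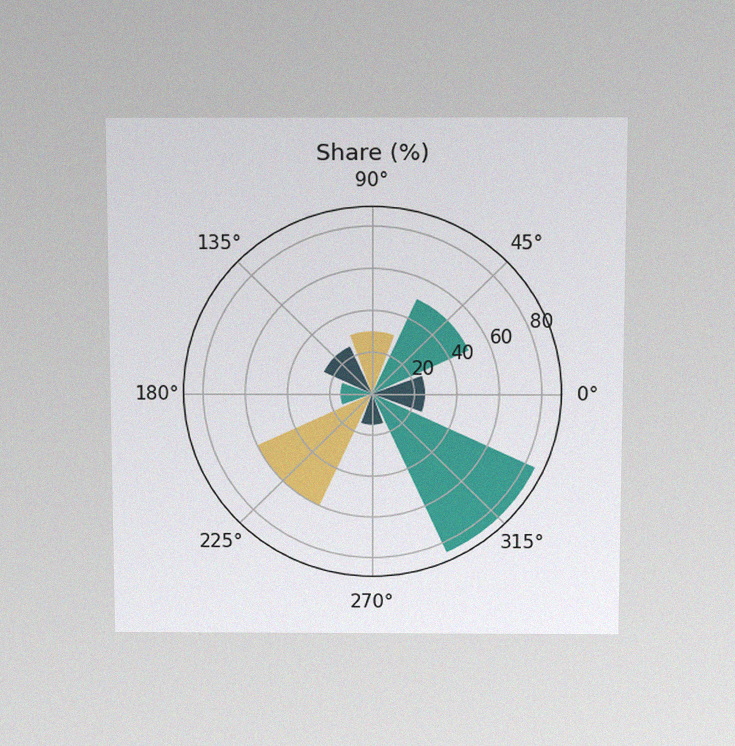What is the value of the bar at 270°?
15%

The chart is viewed slightly from above, with some photo noise. The bar at 270° reaches 15% on the radial axis.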